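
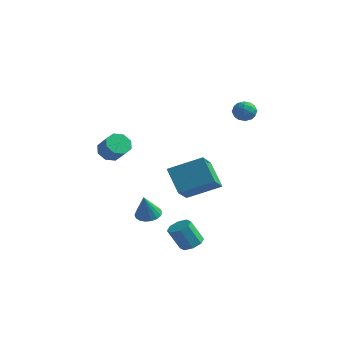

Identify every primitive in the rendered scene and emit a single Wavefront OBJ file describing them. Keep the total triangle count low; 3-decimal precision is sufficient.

v 2.413 -3.281 -4.264
v 2.833 -3.816 -4.258
v 2.306 -4.214 -2.99
v 1.887 -3.679 -2.996
v 3.044 -3.395 -4.038
v 2.518 -3.793 -2.769
v 2.886 -2.906 -3.95
v 2.36 -3.305 -2.682
v 2.451 -2.638 -4.046
v 1.924 -3.036 -2.778
v 1.994 -2.746 -4.27
v 1.467 -3.144 -3.002
v 1.782 -3.167 -4.491
v 1.256 -3.565 -3.222
v 1.94 -3.655 -4.578
v 1.414 -4.054 -3.31
v 2.376 -3.924 -4.482
v 1.849 -4.322 -3.214
v 2.083 2.119 3.492
v 2.556 1.994 3.984
v 2.344 1.146 2.996
v 2.817 1.021 3.488
v 2.141 1.008 3.645
v 1.98 1.609 3.951
v 2.92 1.531 3.029
v 2.759 2.132 3.335
v 3.073 1.631 3.698
v 2.592 1.308 4.079
v 2.308 1.832 2.901
v 1.827 1.509 3.282
v 2.297 2.142 3.782
v 2.603 0.998 3.198
v 2.206 0.99 3.29
v 2.484 0.917 3.58
v 1.958 1.915 3.762
v 2.236 1.842 4.052
v 1.992 1.262 3.852
v 2.664 1.298 2.928
v 2.942 1.225 3.218
v 2.416 2.223 3.4
v 2.694 2.15 3.69
v 2.908 1.878 3.128
v 2.879 1.855 3.903
v 3.032 1.284 3.611
v 3.093 1.583 3.341
v 2.998 1.937 3.521
v 2.596 1.665 4.127
v 2.749 1.093 3.835
v 2.352 1.085 3.927
v 2.257 1.439 4.107
v 2.9 1.452 3.958
v 2.151 2.047 3.145
v 2.304 1.475 2.853
v 2.643 1.701 2.873
v 2.548 2.055 3.053
v 1.868 1.856 3.369
v 2.021 1.285 3.077
v 1.902 1.203 3.459
v 1.807 1.557 3.639
v 2 1.688 3.022
v -2.694 -3.232 1.107
v -2.23 -3.401 0.556
v -1.402 -3.757 1.362
v -1.866 -3.588 1.913
v -2.171 -2.866 0.732
v -1.343 -3.222 1.539
v -2.419 -2.545 1.128
v -1.591 -2.902 1.935
v -2.828 -2.627 1.511
v -2 -2.983 2.318
v -3.158 -3.063 1.658
v -2.33 -3.419 2.464
v -3.217 -3.598 1.481
v -2.389 -3.954 2.288
v -2.969 -3.918 1.085
v -2.141 -4.275 1.892
v -2.56 -3.837 0.702
v -1.732 -4.193 1.509
v 0.068 -2.092 0.028
v 1.576 -1 0.838
v -0.507 -0.478 -1.079
v 1.001 0.615 -0.269
v 1.119 -2.595 -1.251
v 2.627 -1.502 -0.441
v 0.544 -0.98 -2.358
v 2.052 0.112 -1.548
v -2.047 -0.738 -4.307
v -1.666 -0.138 -4.101
v -1.953 -1.302 -2.833
v -1.978 -0.049 -4.047
v -2.304 -0.096 -4.044
v -2.579 -0.27 -4.093
v -2.749 -0.537 -4.185
v -2.779 -0.844 -4.3
v -2.665 -1.13 -4.417
v -2.428 -1.338 -4.512
v -2.116 -1.428 -4.566
v -1.79 -1.381 -4.569
v -1.515 -1.206 -4.52
v -1.345 -0.939 -4.428
v -1.315 -0.632 -4.313
v -1.429 -0.346 -4.196
f 2 1 5
f 2 5 3
f 3 5 6
f 3 6 4
f 5 1 7
f 5 7 6
f 6 7 8
f 6 8 4
f 7 1 9
f 7 9 8
f 8 9 10
f 8 10 4
f 9 1 11
f 9 11 10
f 10 11 12
f 10 12 4
f 11 1 13
f 11 13 12
f 12 13 14
f 12 14 4
f 13 1 15
f 13 15 14
f 14 15 16
f 14 16 4
f 15 1 17
f 15 17 16
f 16 17 18
f 16 18 4
f 17 1 2
f 17 2 18
f 18 2 3
f 18 3 4
f 19 56 35
f 56 30 59
f 35 59 24
f 56 59 35
f 19 35 31
f 35 24 36
f 31 36 20
f 35 36 31
f 19 31 40
f 31 20 41
f 40 41 26
f 31 41 40
f 19 40 52
f 40 26 55
f 52 55 29
f 40 55 52
f 19 52 56
f 52 29 60
f 56 60 30
f 52 60 56
f 20 36 47
f 36 24 50
f 47 50 28
f 36 50 47
f 24 59 37
f 59 30 58
f 37 58 23
f 59 58 37
f 30 60 57
f 60 29 53
f 57 53 21
f 60 53 57
f 29 55 54
f 55 26 42
f 54 42 25
f 55 42 54
f 26 41 46
f 41 20 43
f 46 43 27
f 41 43 46
f 22 48 34
f 48 28 49
f 34 49 23
f 48 49 34
f 22 34 32
f 34 23 33
f 32 33 21
f 34 33 32
f 22 32 39
f 32 21 38
f 39 38 25
f 32 38 39
f 22 39 44
f 39 25 45
f 44 45 27
f 39 45 44
f 22 44 48
f 44 27 51
f 48 51 28
f 44 51 48
f 23 49 37
f 49 28 50
f 37 50 24
f 49 50 37
f 21 33 57
f 33 23 58
f 57 58 30
f 33 58 57
f 25 38 54
f 38 21 53
f 54 53 29
f 38 53 54
f 27 45 46
f 45 25 42
f 46 42 26
f 45 42 46
f 28 51 47
f 51 27 43
f 47 43 20
f 51 43 47
f 62 61 65
f 62 65 63
f 63 65 66
f 63 66 64
f 65 61 67
f 65 67 66
f 66 67 68
f 66 68 64
f 67 61 69
f 67 69 68
f 68 69 70
f 68 70 64
f 69 61 71
f 69 71 70
f 70 71 72
f 70 72 64
f 71 61 73
f 71 73 72
f 72 73 74
f 72 74 64
f 73 61 75
f 73 75 74
f 74 75 76
f 74 76 64
f 75 61 77
f 75 77 76
f 76 77 78
f 76 78 64
f 77 61 62
f 77 62 78
f 78 62 63
f 78 63 64
f 80 82 79
f 83 80 79
f 79 82 81
f 81 83 79
f 80 86 82
f 84 80 83
f 84 86 80
f 82 86 81
f 85 83 81
f 81 86 85
f 85 84 83
f 86 84 85
f 88 87 90
f 88 90 89
f 90 87 91
f 90 91 89
f 91 87 92
f 91 92 89
f 92 87 93
f 92 93 89
f 93 87 94
f 93 94 89
f 94 87 95
f 94 95 89
f 95 87 96
f 95 96 89
f 96 87 97
f 96 97 89
f 97 87 98
f 97 98 89
f 98 87 99
f 98 99 89
f 99 87 100
f 99 100 89
f 100 87 101
f 100 101 89
f 101 87 102
f 101 102 89
f 102 87 88
f 102 88 89



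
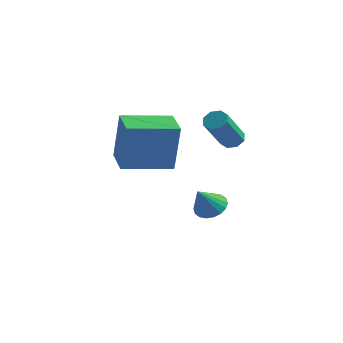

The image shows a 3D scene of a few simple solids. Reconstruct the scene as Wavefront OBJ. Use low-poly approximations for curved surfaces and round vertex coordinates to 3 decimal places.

v 1.316 -3.869 1.954
v 1.581 -3.834 4.077
v 2.761 -2.429 1.75
v 3.027 -2.395 3.873
v 2.293 -4.865 1.847
v 2.559 -4.831 3.97
v 3.739 -3.426 1.643
v 4.004 -3.391 3.766
v 3.215 0.115 -1.94
v 3.869 0.337 -1.703
v 3.085 -0.675 -0.84
v 3.666 0.554 -1.571
v 3.375 0.684 -1.512
v 3.051 0.702 -1.538
v 2.76 0.603 -1.644
v 2.56 0.407 -1.808
v 2.489 0.153 -1.998
v 2.562 -0.108 -2.177
v 2.764 -0.325 -2.309
v 3.056 -0.455 -2.368
v 3.379 -0.472 -2.342
v 3.67 -0.373 -2.236
v 3.871 -0.178 -2.072
v 3.942 0.076 -1.881
v 3.695 0.946 1.591
v 4.074 1.233 1.846
v 4.044 -0.038 3.324
v 3.665 -0.326 3.069
v 3.692 1.355 1.943
v 3.661 0.084 3.421
v 3.311 1.237 1.833
v 3.28 -0.034 3.312
v 3.155 0.948 1.582
v 3.125 -0.323 3.06
v 3.316 0.658 1.336
v 3.286 -0.613 2.814
v 3.699 0.536 1.239
v 3.668 -0.735 2.717
v 4.08 0.654 1.348
v 4.049 -0.617 2.827
v 4.235 0.943 1.6
v 4.205 -0.328 3.078
f 2 4 1
f 5 2 1
f 1 4 3
f 3 5 1
f 2 8 4
f 6 2 5
f 6 8 2
f 4 8 3
f 7 5 3
f 3 8 7
f 7 6 5
f 8 6 7
f 10 9 12
f 10 12 11
f 12 9 13
f 12 13 11
f 13 9 14
f 13 14 11
f 14 9 15
f 14 15 11
f 15 9 16
f 15 16 11
f 16 9 17
f 16 17 11
f 17 9 18
f 17 18 11
f 18 9 19
f 18 19 11
f 19 9 20
f 19 20 11
f 20 9 21
f 20 21 11
f 21 9 22
f 21 22 11
f 22 9 23
f 22 23 11
f 23 9 24
f 23 24 11
f 24 9 10
f 24 10 11
f 26 25 29
f 26 29 27
f 27 29 30
f 27 30 28
f 29 25 31
f 29 31 30
f 30 31 32
f 30 32 28
f 31 25 33
f 31 33 32
f 32 33 34
f 32 34 28
f 33 25 35
f 33 35 34
f 34 35 36
f 34 36 28
f 35 25 37
f 35 37 36
f 36 37 38
f 36 38 28
f 37 25 39
f 37 39 38
f 38 39 40
f 38 40 28
f 39 25 41
f 39 41 40
f 40 41 42
f 40 42 28
f 41 25 26
f 41 26 42
f 42 26 27
f 42 27 28



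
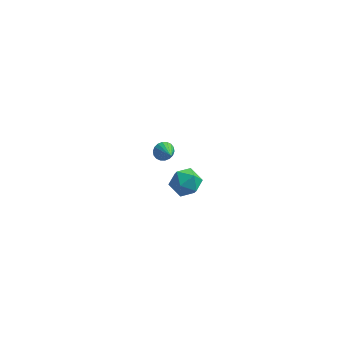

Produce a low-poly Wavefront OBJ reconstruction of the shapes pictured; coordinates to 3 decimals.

v 0.192 4.202 -4.02
v 0.661 4.535 -3.938
v 0.728 3.298 -3.4
v 0.515 4.59 -3.733
v 0.305 4.568 -3.584
v 0.073 4.473 -3.521
v -0.135 4.325 -3.557
v -0.279 4.153 -3.685
v -0.329 3.99 -3.879
v -0.276 3.87 -4.101
v -0.13 3.815 -4.307
v 0.08 3.837 -4.456
v 0.312 3.931 -4.519
v 0.52 4.079 -4.482
v 0.664 4.252 -4.354
v 0.714 4.414 -4.16
v 1.986 -2.836 2.035
v 2.546 -2.247 1.779
v 2.274 -3.593 0.921
v 2.834 -3.004 0.665
v 2.998 -3.477 1.354
v 2.82 -3.009 2.043
v 2 -2.831 0.657
v 1.822 -2.363 1.346
v 2.554 -2.244 0.928
v 3.171 -2.643 1.358
v 1.649 -3.197 1.342
v 2.266 -3.596 1.772
f 2 1 4
f 2 4 3
f 4 1 5
f 4 5 3
f 5 1 6
f 5 6 3
f 6 1 7
f 6 7 3
f 7 1 8
f 7 8 3
f 8 1 9
f 8 9 3
f 9 1 10
f 9 10 3
f 10 1 11
f 10 11 3
f 11 1 12
f 11 12 3
f 12 1 13
f 12 13 3
f 13 1 14
f 13 14 3
f 14 1 15
f 14 15 3
f 15 1 16
f 15 16 3
f 16 1 2
f 16 2 3
f 17 28 22
f 17 22 18
f 17 18 24
f 17 24 27
f 17 27 28
f 18 22 26
f 22 28 21
f 28 27 19
f 27 24 23
f 24 18 25
f 20 26 21
f 20 21 19
f 20 19 23
f 20 23 25
f 20 25 26
f 21 26 22
f 19 21 28
f 23 19 27
f 25 23 24
f 26 25 18



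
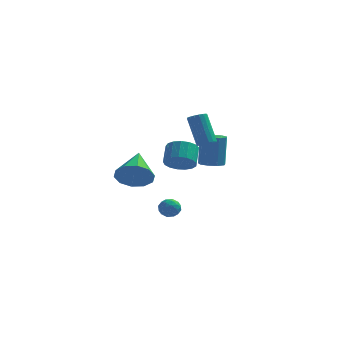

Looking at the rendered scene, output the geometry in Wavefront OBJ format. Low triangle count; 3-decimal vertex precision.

v 2.661 -3.756 2.439
v 3.142 -3.564 2.55
v 2.501 -2.912 4.193
v 2.019 -3.104 4.081
v 3.027 -3.373 2.429
v 2.385 -2.721 4.072
v 2.827 -3.269 2.311
v 2.186 -2.618 3.954
v 2.59 -3.278 2.221
v 1.949 -2.626 3.864
v 2.369 -3.395 2.182
v 1.728 -2.744 3.825
v 2.215 -3.596 2.201
v 1.574 -2.944 3.844
v 2.162 -3.833 2.275
v 1.521 -3.181 3.917
v 2.224 -4.052 2.386
v 1.583 -3.4 4.029
v 2.386 -4.204 2.509
v 1.745 -3.552 4.152
v 2.611 -4.253 2.616
v 1.97 -3.601 4.259
v 2.847 -4.188 2.683
v 2.206 -3.536 4.325
v 3.04 -4.024 2.693
v 2.399 -3.372 4.336
v 3.147 -3.799 2.645
v 2.506 -3.147 4.288
v -0.819 -4.894 0.314
v -0.44 -4.393 -0.528
v -1.001 -3.086 1.306
v -1.085 -4.426 -0.588
v -1.629 -4.637 -0.303
v -1.863 -4.946 0.217
v -1.698 -5.235 0.774
v -1.197 -5.394 1.155
v -0.552 -5.362 1.215
v -0.009 -5.15 0.93
v 0.226 -4.841 0.41
v 0.061 -4.552 -0.147
v 0.449 0.214 -0.466
v 0.915 -0.282 0.123
v 0.857 0.649 0.954
v 0.391 1.146 0.366
v 1.219 -0.068 -0.095
v 1.161 0.863 0.736
v 1.347 0.21 -0.398
v 1.288 1.142 0.434
v 1.269 0.489 -0.716
v 1.21 1.421 0.115
v 1.003 0.706 -0.977
v 0.944 1.637 -0.146
v 0.61 0.81 -1.121
v 0.552 1.741 -0.29
v 0.181 0.777 -1.115
v 0.122 1.708 -0.283
v -0.187 0.615 -0.96
v -0.246 1.547 -0.128
v -0.409 0.362 -0.692
v -0.468 1.293 0.14
v -0.435 0.075 -0.372
v -0.493 1.006 0.46
v -0.258 -0.181 -0.073
v -0.316 0.751 0.758
v 0.081 -0.345 0.135
v 0.023 0.586 0.967
v 0.504 -0.382 0.206
v 0.446 0.549 1.038
v 2.496 -1.537 0.248
v 3.181 -1.725 0.27
v 3.208 -1.412 2.114
v 2.524 -1.223 2.092
v 3.142 -1.248 0.19
v 3.169 -0.935 2.033
v 2.802 -0.905 0.137
v 2.829 -0.592 1.98
v 2.319 -0.858 0.136
v 2.346 -0.545 1.979
v 1.918 -1.129 0.188
v 1.945 -0.816 2.031
v 1.789 -1.59 0.268
v 1.816 -1.277 2.111
v 1.99 -2.026 0.339
v 2.017 -1.713 2.182
v 2.429 -2.233 0.368
v 2.456 -1.92 2.211
v 2.899 -2.114 0.341
v 2.926 -1.801 2.184
v -0.522 0.256 -4.102
v 0.026 0.607 -3.977
v -0.166 -0.527 -3.463
v 0.382 -0.176 -3.338
v -0.203 0.029 -3.104
v -0.423 0.513 -3.5
v 0.283 -0.433 -3.94
v 0.063 0.051 -4.336
v 0.524 0.181 -3.877
v 0.223 0.466 -3.36
v -0.363 -0.386 -4.08
v -0.664 -0.101 -3.563
v -0.279 0.5 -4.096
v 0.139 -0.42 -3.344
v -0.205 -0.3 -3.207
v 0.117 -0.094 -3.133
v -0.543 0.445 -3.815
v -0.221 0.651 -3.742
v -0.356 0.312 -3.229
v 0.081 -0.571 -3.698
v 0.403 -0.365 -3.625
v -0.257 0.174 -4.307
v 0.065 0.38 -4.233
v 0.216 -0.232 -4.211
v 0.336 0.456 -3.964
v 0.544 -0.004 -3.588
v 0.486 -0.155 -3.942
v 0.357 0.129 -4.174
v 0.159 0.624 -3.66
v 0.368 0.163 -3.284
v 0.024 0.284 -3.147
v -0.105 0.569 -3.379
v 0.451 0.373 -3.601
v -0.508 -0.083 -4.156
v -0.299 -0.544 -3.78
v -0.035 -0.489 -4.061
v -0.164 -0.204 -4.293
v -0.684 0.084 -3.852
v -0.476 -0.376 -3.476
v -0.497 -0.049 -3.266
v -0.626 0.235 -3.498
v -0.591 -0.293 -3.839
f 2 1 5
f 2 5 3
f 3 5 6
f 3 6 4
f 5 1 7
f 5 7 6
f 6 7 8
f 6 8 4
f 7 1 9
f 7 9 8
f 8 9 10
f 8 10 4
f 9 1 11
f 9 11 10
f 10 11 12
f 10 12 4
f 11 1 13
f 11 13 12
f 12 13 14
f 12 14 4
f 13 1 15
f 13 15 14
f 14 15 16
f 14 16 4
f 15 1 17
f 15 17 16
f 16 17 18
f 16 18 4
f 17 1 19
f 17 19 18
f 18 19 20
f 18 20 4
f 19 1 21
f 19 21 20
f 20 21 22
f 20 22 4
f 21 1 23
f 21 23 22
f 22 23 24
f 22 24 4
f 23 1 25
f 23 25 24
f 24 25 26
f 24 26 4
f 25 1 27
f 25 27 26
f 26 27 28
f 26 28 4
f 27 1 2
f 27 2 28
f 28 2 3
f 28 3 4
f 30 29 32
f 30 32 31
f 32 29 33
f 32 33 31
f 33 29 34
f 33 34 31
f 34 29 35
f 34 35 31
f 35 29 36
f 35 36 31
f 36 29 37
f 36 37 31
f 37 29 38
f 37 38 31
f 38 29 39
f 38 39 31
f 39 29 40
f 39 40 31
f 40 29 30
f 40 30 31
f 42 41 45
f 42 45 43
f 43 45 46
f 43 46 44
f 45 41 47
f 45 47 46
f 46 47 48
f 46 48 44
f 47 41 49
f 47 49 48
f 48 49 50
f 48 50 44
f 49 41 51
f 49 51 50
f 50 51 52
f 50 52 44
f 51 41 53
f 51 53 52
f 52 53 54
f 52 54 44
f 53 41 55
f 53 55 54
f 54 55 56
f 54 56 44
f 55 41 57
f 55 57 56
f 56 57 58
f 56 58 44
f 57 41 59
f 57 59 58
f 58 59 60
f 58 60 44
f 59 41 61
f 59 61 60
f 60 61 62
f 60 62 44
f 61 41 63
f 61 63 62
f 62 63 64
f 62 64 44
f 63 41 65
f 63 65 64
f 64 65 66
f 64 66 44
f 65 41 67
f 65 67 66
f 66 67 68
f 66 68 44
f 67 41 42
f 67 42 68
f 68 42 43
f 68 43 44
f 70 69 73
f 70 73 71
f 71 73 74
f 71 74 72
f 73 69 75
f 73 75 74
f 74 75 76
f 74 76 72
f 75 69 77
f 75 77 76
f 76 77 78
f 76 78 72
f 77 69 79
f 77 79 78
f 78 79 80
f 78 80 72
f 79 69 81
f 79 81 80
f 80 81 82
f 80 82 72
f 81 69 83
f 81 83 82
f 82 83 84
f 82 84 72
f 83 69 85
f 83 85 84
f 84 85 86
f 84 86 72
f 85 69 87
f 85 87 86
f 86 87 88
f 86 88 72
f 87 69 70
f 87 70 88
f 88 70 71
f 88 71 72
f 89 126 105
f 126 100 129
f 105 129 94
f 126 129 105
f 89 105 101
f 105 94 106
f 101 106 90
f 105 106 101
f 89 101 110
f 101 90 111
f 110 111 96
f 101 111 110
f 89 110 122
f 110 96 125
f 122 125 99
f 110 125 122
f 89 122 126
f 122 99 130
f 126 130 100
f 122 130 126
f 90 106 117
f 106 94 120
f 117 120 98
f 106 120 117
f 94 129 107
f 129 100 128
f 107 128 93
f 129 128 107
f 100 130 127
f 130 99 123
f 127 123 91
f 130 123 127
f 99 125 124
f 125 96 112
f 124 112 95
f 125 112 124
f 96 111 116
f 111 90 113
f 116 113 97
f 111 113 116
f 92 118 104
f 118 98 119
f 104 119 93
f 118 119 104
f 92 104 102
f 104 93 103
f 102 103 91
f 104 103 102
f 92 102 109
f 102 91 108
f 109 108 95
f 102 108 109
f 92 109 114
f 109 95 115
f 114 115 97
f 109 115 114
f 92 114 118
f 114 97 121
f 118 121 98
f 114 121 118
f 93 119 107
f 119 98 120
f 107 120 94
f 119 120 107
f 91 103 127
f 103 93 128
f 127 128 100
f 103 128 127
f 95 108 124
f 108 91 123
f 124 123 99
f 108 123 124
f 97 115 116
f 115 95 112
f 116 112 96
f 115 112 116
f 98 121 117
f 121 97 113
f 117 113 90
f 121 113 117



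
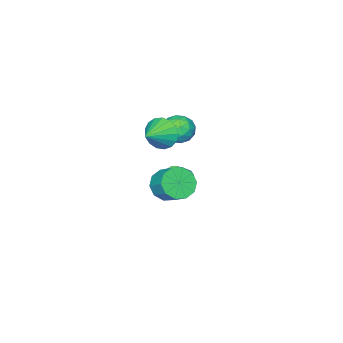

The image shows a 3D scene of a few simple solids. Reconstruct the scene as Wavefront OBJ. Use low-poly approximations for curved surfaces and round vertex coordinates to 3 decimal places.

v -3.244 -1.94 1.836
v -2.513 -2.349 1.254
v -4.147 -3.311 1.666
v -3.416 -3.72 1.084
v -3.252 -3.572 2.08
v -2.694 -2.725 2.185
v -3.966 -2.935 0.735
v -3.408 -2.088 0.84
v -2.959 -2.964 0.574
v -2.518 -3.358 1.405
v -4.142 -2.302 1.515
v -3.701 -2.696 2.346
v -2.8 -2.024 1.56
v -3.86 -3.636 1.36
v -3.764 -3.549 1.945
v -3.335 -3.789 1.603
v -2.906 -2.245 2.107
v -2.476 -2.485 1.765
v -2.91 -3.204 2.25
v -4.184 -3.175 1.155
v -3.754 -3.415 0.813
v -3.325 -1.871 1.317
v -2.896 -2.111 0.975
v -3.75 -2.456 0.67
v -2.632 -2.626 0.818
v -3.162 -3.432 0.718
v -3.486 -2.971 0.513
v -3.158 -2.473 0.575
v -2.373 -2.857 1.307
v -2.903 -3.663 1.207
v -2.807 -3.576 1.792
v -2.479 -3.078 1.854
v -2.635 -3.219 0.907
v -3.757 -1.997 1.713
v -4.287 -2.803 1.613
v -4.181 -2.582 1.066
v -3.853 -2.084 1.128
v -3.498 -2.228 2.202
v -4.028 -3.034 2.102
v -3.502 -3.187 2.345
v -3.174 -2.689 2.407
v -4.025 -2.441 2.013
v -1.337 -2.223 2.334
v -0.956 -2.741 1.479
v 0.137 -2.017 2.866
v -0.97 -2.252 1.329
v -1.069 -1.756 1.41
v -1.229 -1.367 1.702
v -1.413 -1.174 2.139
v -1.58 -1.221 2.621
v -1.692 -1.498 3.037
v -1.722 -1.941 3.292
v -1.663 -2.449 3.328
v -1.53 -2.905 3.136
v -1.353 -3.204 2.76
v -1.172 -3.279 2.287
v -1.029 -3.112 1.825
v -2.07 -1.193 -1.031
v -1.73 -1.196 -1.424
v -0.29 -0.61 -0.183
v -0.63 -0.607 0.211
v -1.846 -0.927 -1.417
v -0.405 -0.341 -0.176
v -2.033 -0.742 -1.287
v -0.592 -0.156 -0.046
v -2.232 -0.701 -1.076
v -0.791 -0.115 0.166
v -2.379 -0.816 -0.85
v -0.939 -0.23 0.391
v -2.429 -1.05 -0.682
v -0.988 -0.464 0.559
v -2.364 -1.33 -0.624
v -0.924 -0.744 0.617
v -2.207 -1.567 -0.696
v -0.766 -0.981 0.545
v -2.006 -1.685 -0.874
v -0.565 -1.098 0.368
v -1.825 -1.646 -1.101
v -0.385 -1.06 0.14
v -1.723 -1.464 -1.306
v -0.282 -0.878 -0.065
v 3.296 2.574 2.824
v 3.799 1.99 3.461
v 4.047 3.021 4.212
v 3.544 3.606 3.576
v 4.198 2.201 3.039
v 4.447 3.232 3.79
v 4.253 2.555 2.535
v 4.501 3.586 3.286
v 3.942 2.916 2.142
v 4.19 3.947 2.893
v 3.384 3.147 2.009
v 3.632 4.178 2.76
v 2.793 3.159 2.188
v 3.041 4.19 2.939
v 2.393 2.948 2.61
v 2.642 3.979 3.361
v 2.339 2.594 3.114
v 2.587 3.625 3.865
v 2.65 2.233 3.507
v 2.898 3.264 4.258
v 3.208 2.002 3.64
v 3.456 3.033 4.391
f 1 38 17
f 38 12 41
f 17 41 6
f 38 41 17
f 1 17 13
f 17 6 18
f 13 18 2
f 17 18 13
f 1 13 22
f 13 2 23
f 22 23 8
f 13 23 22
f 1 22 34
f 22 8 37
f 34 37 11
f 22 37 34
f 1 34 38
f 34 11 42
f 38 42 12
f 34 42 38
f 2 18 29
f 18 6 32
f 29 32 10
f 18 32 29
f 6 41 19
f 41 12 40
f 19 40 5
f 41 40 19
f 12 42 39
f 42 11 35
f 39 35 3
f 42 35 39
f 11 37 36
f 37 8 24
f 36 24 7
f 37 24 36
f 8 23 28
f 23 2 25
f 28 25 9
f 23 25 28
f 4 30 16
f 30 10 31
f 16 31 5
f 30 31 16
f 4 16 14
f 16 5 15
f 14 15 3
f 16 15 14
f 4 14 21
f 14 3 20
f 21 20 7
f 14 20 21
f 4 21 26
f 21 7 27
f 26 27 9
f 21 27 26
f 4 26 30
f 26 9 33
f 30 33 10
f 26 33 30
f 5 31 19
f 31 10 32
f 19 32 6
f 31 32 19
f 3 15 39
f 15 5 40
f 39 40 12
f 15 40 39
f 7 20 36
f 20 3 35
f 36 35 11
f 20 35 36
f 9 27 28
f 27 7 24
f 28 24 8
f 27 24 28
f 10 33 29
f 33 9 25
f 29 25 2
f 33 25 29
f 44 43 46
f 44 46 45
f 46 43 47
f 46 47 45
f 47 43 48
f 47 48 45
f 48 43 49
f 48 49 45
f 49 43 50
f 49 50 45
f 50 43 51
f 50 51 45
f 51 43 52
f 51 52 45
f 52 43 53
f 52 53 45
f 53 43 54
f 53 54 45
f 54 43 55
f 54 55 45
f 55 43 56
f 55 56 45
f 56 43 57
f 56 57 45
f 57 43 44
f 57 44 45
f 59 58 62
f 59 62 60
f 60 62 63
f 60 63 61
f 62 58 64
f 62 64 63
f 63 64 65
f 63 65 61
f 64 58 66
f 64 66 65
f 65 66 67
f 65 67 61
f 66 58 68
f 66 68 67
f 67 68 69
f 67 69 61
f 68 58 70
f 68 70 69
f 69 70 71
f 69 71 61
f 70 58 72
f 70 72 71
f 71 72 73
f 71 73 61
f 72 58 74
f 72 74 73
f 73 74 75
f 73 75 61
f 74 58 76
f 74 76 75
f 75 76 77
f 75 77 61
f 76 58 78
f 76 78 77
f 77 78 79
f 77 79 61
f 78 58 80
f 78 80 79
f 79 80 81
f 79 81 61
f 80 58 59
f 80 59 81
f 81 59 60
f 81 60 61
f 83 82 86
f 83 86 84
f 84 86 87
f 84 87 85
f 86 82 88
f 86 88 87
f 87 88 89
f 87 89 85
f 88 82 90
f 88 90 89
f 89 90 91
f 89 91 85
f 90 82 92
f 90 92 91
f 91 92 93
f 91 93 85
f 92 82 94
f 92 94 93
f 93 94 95
f 93 95 85
f 94 82 96
f 94 96 95
f 95 96 97
f 95 97 85
f 96 82 98
f 96 98 97
f 97 98 99
f 97 99 85
f 98 82 100
f 98 100 99
f 99 100 101
f 99 101 85
f 100 82 102
f 100 102 101
f 101 102 103
f 101 103 85
f 102 82 83
f 102 83 103
f 103 83 84
f 103 84 85



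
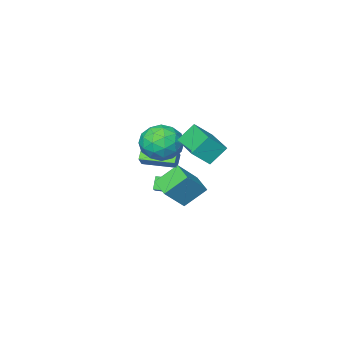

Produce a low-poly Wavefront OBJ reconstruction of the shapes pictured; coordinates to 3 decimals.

v -0.657 -4.426 -3.017
v -0.045 -3.671 -2.402
v -1.566 -3.605 -3.121
v -0.955 -2.849 -2.506
v -0.285 -4.111 -3.774
v 0.326 -3.355 -3.159
v -1.195 -3.289 -3.878
v -0.583 -2.534 -3.263
v 2.361 1.585 1.87
v 3.405 1.429 2.503
v 1.555 0.031 2.817
v 2.599 -0.125 3.45
v 1.891 0.858 3.663
v 2.389 1.819 3.078
v 2.571 -0.359 2.242
v 3.069 0.602 1.657
v 3.534 0.228 2.733
v 3.114 0.98 3.611
v 1.846 0.48 1.709
v 1.426 1.232 2.587
v 2.954 1.644 2.103
v 2.006 -0.184 3.217
v 1.59 0.394 3.342
v 2.204 0.303 3.714
v 2.357 1.873 2.441
v 2.97 1.781 2.813
v 2.081 1.446 3.495
v 1.99 -0.321 2.507
v 2.603 -0.413 2.879
v 2.756 1.157 1.606
v 3.37 1.066 1.978
v 2.879 0.014 1.825
v 3.643 0.846 2.61
v 3.17 -0.068 3.167
v 3.153 -0.205 2.457
v 3.446 0.359 2.113
v 3.396 1.288 3.126
v 2.923 0.375 3.683
v 2.507 0.953 3.808
v 2.8 1.517 3.464
v 3.473 0.582 3.262
v 2.037 1.085 1.637
v 1.564 0.172 2.194
v 2.16 -0.057 1.856
v 2.453 0.507 1.512
v 1.79 1.528 2.153
v 1.317 0.614 2.71
v 1.514 1.101 3.207
v 1.807 1.665 2.863
v 1.487 0.878 2.058
v 0.78 -0.065 0.964
v 1.3 0.459 1.682
v 1.25 0.341 0.327
v 1.77 0.865 1.044
v 2.07 -1.445 1.036
v 2.59 -0.921 1.753
v 2.54 -1.039 0.398
v 3.06 -0.515 1.116
v 0.334 2.156 3.213
v 1.258 1.868 4.11
v 0.922 4.265 3.284
v 1.846 3.976 4.182
v 1.214 1.944 2.238
v 2.138 1.655 3.136
v 1.802 4.052 2.31
v 2.726 3.764 3.207
v 0.997 -0.286 -1.952
v -0.126 0.168 -0.876
v 1.248 0.981 -2.225
v 0.125 1.435 -1.149
v 2.255 -0.255 -0.651
v 1.132 0.199 0.425
v 2.506 1.012 -0.924
v 1.383 1.466 0.152
f 2 4 1
f 5 2 1
f 1 4 3
f 3 5 1
f 2 8 4
f 6 2 5
f 6 8 2
f 4 8 3
f 7 5 3
f 3 8 7
f 7 6 5
f 8 6 7
f 9 46 25
f 46 20 49
f 25 49 14
f 46 49 25
f 9 25 21
f 25 14 26
f 21 26 10
f 25 26 21
f 9 21 30
f 21 10 31
f 30 31 16
f 21 31 30
f 9 30 42
f 30 16 45
f 42 45 19
f 30 45 42
f 9 42 46
f 42 19 50
f 46 50 20
f 42 50 46
f 10 26 37
f 26 14 40
f 37 40 18
f 26 40 37
f 14 49 27
f 49 20 48
f 27 48 13
f 49 48 27
f 20 50 47
f 50 19 43
f 47 43 11
f 50 43 47
f 19 45 44
f 45 16 32
f 44 32 15
f 45 32 44
f 16 31 36
f 31 10 33
f 36 33 17
f 31 33 36
f 12 38 24
f 38 18 39
f 24 39 13
f 38 39 24
f 12 24 22
f 24 13 23
f 22 23 11
f 24 23 22
f 12 22 29
f 22 11 28
f 29 28 15
f 22 28 29
f 12 29 34
f 29 15 35
f 34 35 17
f 29 35 34
f 12 34 38
f 34 17 41
f 38 41 18
f 34 41 38
f 13 39 27
f 39 18 40
f 27 40 14
f 39 40 27
f 11 23 47
f 23 13 48
f 47 48 20
f 23 48 47
f 15 28 44
f 28 11 43
f 44 43 19
f 28 43 44
f 17 35 36
f 35 15 32
f 36 32 16
f 35 32 36
f 18 41 37
f 41 17 33
f 37 33 10
f 41 33 37
f 52 54 51
f 55 52 51
f 51 54 53
f 53 55 51
f 52 58 54
f 56 52 55
f 56 58 52
f 54 58 53
f 57 55 53
f 53 58 57
f 57 56 55
f 58 56 57
f 60 62 59
f 63 60 59
f 59 62 61
f 61 63 59
f 60 66 62
f 64 60 63
f 64 66 60
f 62 66 61
f 65 63 61
f 61 66 65
f 65 64 63
f 66 64 65
f 68 70 67
f 71 68 67
f 67 70 69
f 69 71 67
f 68 74 70
f 72 68 71
f 72 74 68
f 70 74 69
f 73 71 69
f 69 74 73
f 73 72 71
f 74 72 73



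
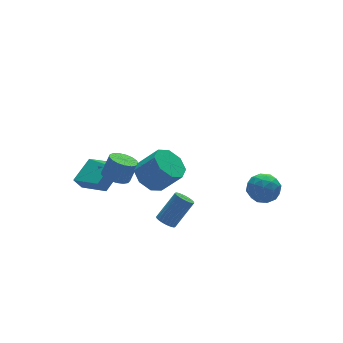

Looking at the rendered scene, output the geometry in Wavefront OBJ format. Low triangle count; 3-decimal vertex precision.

v -4.108 3.789 -0.867
v -3.508 2.058 -0.201
v -2.727 4.544 -0.151
v -2.126 2.813 0.516
v -3.674 3.667 -1.576
v -3.073 1.936 -0.909
v -2.292 4.422 -0.859
v -1.692 2.691 -0.193
v -2.903 1.151 0.77
v -2.155 1.069 0.444
v -1.63 1.087 1.644
v -2.377 1.169 1.97
v -2.208 1.458 0.461
v -1.682 1.475 1.661
v -2.42 1.776 0.549
v -1.894 1.794 1.749
v -2.742 1.951 0.688
v -2.217 1.969 1.888
v -3.102 1.943 0.846
v -2.577 1.961 2.046
v -3.416 1.753 0.986
v -2.89 1.771 2.186
v -3.612 1.426 1.076
v -3.087 1.444 2.276
v -3.646 1.035 1.097
v -3.12 1.053 2.297
v -3.509 0.671 1.043
v -2.984 0.689 2.243
v -3.234 0.417 0.926
v -2.709 0.435 2.126
v -2.883 0.331 0.773
v -2.357 0.349 1.973
v -2.536 0.433 0.62
v -2.011 0.451 1.82
v -2.273 0.7 0.501
v -1.748 0.717 1.701
v -1.577 -0.188 1.179
v -0.757 -0.417 0.514
v 0.076 -1.16 1.795
v -0.743 -0.932 2.461
v -0.67 0.318 0.883
v 0.164 -0.426 2.164
v -1.113 0.756 1.426
v -0.28 0.012 2.707
v -1.828 0.641 1.824
v -0.995 -0.103 3.106
v -2.396 0.04 1.845
v -1.563 -0.703 3.126
v -2.484 -0.694 1.476
v -1.65 -1.438 2.757
v -2.04 -1.132 0.933
v -1.207 -1.876 2.214
v -1.325 -1.017 0.534
v -0.492 -1.761 1.816
v -1.941 -2.536 -0.69
v -1.599 -2.937 -0.955
v -0.417 -2.866 0.466
v -0.759 -2.464 0.73
v -1.511 -2.741 -1.038
v -0.329 -2.67 0.383
v -1.489 -2.514 -1.068
v -0.306 -2.443 0.353
v -1.535 -2.29 -1.041
v -0.352 -2.219 0.38
v -1.643 -2.104 -0.96
v -0.461 -2.032 0.461
v -1.797 -1.983 -0.838
v -0.614 -1.912 0.582
v -1.972 -1.947 -0.694
v -0.79 -1.875 0.727
v -2.143 -2 -0.549
v -0.961 -1.928 0.872
v -2.283 -2.134 -0.426
v -1.101 -2.063 0.995
v -2.371 -2.33 -0.343
v -1.189 -2.259 1.078
v -2.394 -2.557 -0.313
v -1.211 -2.486 1.108
v -2.348 -2.781 -0.34
v -1.165 -2.71 1.081
v -2.239 -2.968 -0.421
v -1.057 -2.896 1
v -2.086 -3.088 -0.542
v -0.903 -3.017 0.878
v -1.91 -3.125 -0.687
v -0.728 -3.053 0.734
v -1.739 -3.072 -0.832
v -0.557 -3 0.589
v 3.025 -2.709 -0.008
v 3.667 -1.987 0.283
v 4.253 -3.513 -0.723
v 4.895 -2.791 -0.432
v 4.479 -3.403 0.254
v 3.72 -2.906 0.696
v 4.2 -2.594 -1.136
v 3.441 -2.097 -0.694
v 4.393 -1.915 -0.414
v 4.566 -2.416 0.446
v 3.354 -3.084 -0.886
v 3.527 -3.585 -0.026
v 3.238 -2.277 0.2
v 4.682 -3.223 -0.64
v 4.438 -3.583 -0.237
v 4.815 -3.158 -0.066
v 3.269 -2.818 0.443
v 3.647 -2.393 0.614
v 4.124 -3.226 0.597
v 4.273 -3.107 -1.054
v 4.651 -2.682 -0.883
v 3.105 -2.342 -0.374
v 3.482 -1.917 -0.203
v 3.796 -2.274 -1.037
v 4.042 -1.811 -0.038
v 4.764 -2.283 -0.458
v 4.356 -2.167 -0.872
v 3.909 -1.875 -0.613
v 4.144 -2.105 0.467
v 4.866 -2.578 0.047
v 4.621 -2.938 0.45
v 4.175 -2.646 0.71
v 4.571 -2.063 0.057
v 3.054 -2.922 -0.487
v 3.776 -3.395 -0.907
v 3.745 -2.854 -1.15
v 3.299 -2.562 -0.89
v 3.156 -3.217 0.018
v 3.878 -3.689 -0.402
v 4.011 -3.625 0.173
v 3.564 -3.333 0.432
v 3.349 -3.437 -0.497
f 2 4 1
f 5 2 1
f 1 4 3
f 3 5 1
f 2 8 4
f 6 2 5
f 6 8 2
f 4 8 3
f 7 5 3
f 3 8 7
f 7 6 5
f 8 6 7
f 10 9 13
f 10 13 11
f 11 13 14
f 11 14 12
f 13 9 15
f 13 15 14
f 14 15 16
f 14 16 12
f 15 9 17
f 15 17 16
f 16 17 18
f 16 18 12
f 17 9 19
f 17 19 18
f 18 19 20
f 18 20 12
f 19 9 21
f 19 21 20
f 20 21 22
f 20 22 12
f 21 9 23
f 21 23 22
f 22 23 24
f 22 24 12
f 23 9 25
f 23 25 24
f 24 25 26
f 24 26 12
f 25 9 27
f 25 27 26
f 26 27 28
f 26 28 12
f 27 9 29
f 27 29 28
f 28 29 30
f 28 30 12
f 29 9 31
f 29 31 30
f 30 31 32
f 30 32 12
f 31 9 33
f 31 33 32
f 32 33 34
f 32 34 12
f 33 9 35
f 33 35 34
f 34 35 36
f 34 36 12
f 35 9 10
f 35 10 36
f 36 10 11
f 36 11 12
f 38 37 41
f 38 41 39
f 39 41 42
f 39 42 40
f 41 37 43
f 41 43 42
f 42 43 44
f 42 44 40
f 43 37 45
f 43 45 44
f 44 45 46
f 44 46 40
f 45 37 47
f 45 47 46
f 46 47 48
f 46 48 40
f 47 37 49
f 47 49 48
f 48 49 50
f 48 50 40
f 49 37 51
f 49 51 50
f 50 51 52
f 50 52 40
f 51 37 53
f 51 53 52
f 52 53 54
f 52 54 40
f 53 37 38
f 53 38 54
f 54 38 39
f 54 39 40
f 56 55 59
f 56 59 57
f 57 59 60
f 57 60 58
f 59 55 61
f 59 61 60
f 60 61 62
f 60 62 58
f 61 55 63
f 61 63 62
f 62 63 64
f 62 64 58
f 63 55 65
f 63 65 64
f 64 65 66
f 64 66 58
f 65 55 67
f 65 67 66
f 66 67 68
f 66 68 58
f 67 55 69
f 67 69 68
f 68 69 70
f 68 70 58
f 69 55 71
f 69 71 70
f 70 71 72
f 70 72 58
f 71 55 73
f 71 73 72
f 72 73 74
f 72 74 58
f 73 55 75
f 73 75 74
f 74 75 76
f 74 76 58
f 75 55 77
f 75 77 76
f 76 77 78
f 76 78 58
f 77 55 79
f 77 79 78
f 78 79 80
f 78 80 58
f 79 55 81
f 79 81 80
f 80 81 82
f 80 82 58
f 81 55 83
f 81 83 82
f 82 83 84
f 82 84 58
f 83 55 85
f 83 85 84
f 84 85 86
f 84 86 58
f 85 55 87
f 85 87 86
f 86 87 88
f 86 88 58
f 87 55 56
f 87 56 88
f 88 56 57
f 88 57 58
f 89 126 105
f 126 100 129
f 105 129 94
f 126 129 105
f 89 105 101
f 105 94 106
f 101 106 90
f 105 106 101
f 89 101 110
f 101 90 111
f 110 111 96
f 101 111 110
f 89 110 122
f 110 96 125
f 122 125 99
f 110 125 122
f 89 122 126
f 122 99 130
f 126 130 100
f 122 130 126
f 90 106 117
f 106 94 120
f 117 120 98
f 106 120 117
f 94 129 107
f 129 100 128
f 107 128 93
f 129 128 107
f 100 130 127
f 130 99 123
f 127 123 91
f 130 123 127
f 99 125 124
f 125 96 112
f 124 112 95
f 125 112 124
f 96 111 116
f 111 90 113
f 116 113 97
f 111 113 116
f 92 118 104
f 118 98 119
f 104 119 93
f 118 119 104
f 92 104 102
f 104 93 103
f 102 103 91
f 104 103 102
f 92 102 109
f 102 91 108
f 109 108 95
f 102 108 109
f 92 109 114
f 109 95 115
f 114 115 97
f 109 115 114
f 92 114 118
f 114 97 121
f 118 121 98
f 114 121 118
f 93 119 107
f 119 98 120
f 107 120 94
f 119 120 107
f 91 103 127
f 103 93 128
f 127 128 100
f 103 128 127
f 95 108 124
f 108 91 123
f 124 123 99
f 108 123 124
f 97 115 116
f 115 95 112
f 116 112 96
f 115 112 116
f 98 121 117
f 121 97 113
f 117 113 90
f 121 113 117



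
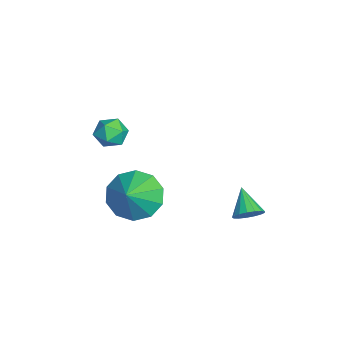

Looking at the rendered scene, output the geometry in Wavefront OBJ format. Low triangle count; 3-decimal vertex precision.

v -2.769 -3.404 -1.688
v -2.244 -2.888 -1.694
v -1.936 -4.252 -1.606
v -1.411 -3.736 -1.612
v -1.859 -3.8 -1.031
v -2.373 -3.276 -1.081
v -1.807 -3.864 -2.219
v -2.321 -3.34 -2.269
v -1.649 -3.173 -2.021
v -1.681 -3.133 -1.287
v -2.499 -4.007 -2.013
v -2.531 -3.967 -1.279
v 2.98 1.106 -2.397
v 3.35 1.005 -1.936
v 2.02 0.934 -1.663
v 3.306 1.288 -1.927
v 3.187 1.53 -2.026
v 3.02 1.675 -2.21
v 2.845 1.69 -2.436
v 2.7 1.571 -2.654
v 2.619 1.345 -2.812
v 2.621 1.065 -2.876
v 2.705 0.794 -2.829
v 2.852 0.595 -2.684
v 3.029 0.513 -2.473
v 3.194 0.567 -2.244
v 3.31 0.744 -2.05
v 2.111 -2.885 -1.817
v 2.818 -2.338 -2.423
v 3.269 -3.235 -0.783
v 2.553 -1.913 -1.982
v 2.118 -1.86 -1.477
v 1.682 -2.198 -1.103
v 1.409 -2.799 -1.001
v 1.405 -3.432 -1.21
v 1.67 -3.857 -1.651
v 2.105 -3.911 -2.156
v 2.541 -3.572 -2.53
v 2.814 -2.972 -2.632
f 1 12 6
f 1 6 2
f 1 2 8
f 1 8 11
f 1 11 12
f 2 6 10
f 6 12 5
f 12 11 3
f 11 8 7
f 8 2 9
f 4 10 5
f 4 5 3
f 4 3 7
f 4 7 9
f 4 9 10
f 5 10 6
f 3 5 12
f 7 3 11
f 9 7 8
f 10 9 2
f 14 13 16
f 14 16 15
f 16 13 17
f 16 17 15
f 17 13 18
f 17 18 15
f 18 13 19
f 18 19 15
f 19 13 20
f 19 20 15
f 20 13 21
f 20 21 15
f 21 13 22
f 21 22 15
f 22 13 23
f 22 23 15
f 23 13 24
f 23 24 15
f 24 13 25
f 24 25 15
f 25 13 26
f 25 26 15
f 26 13 27
f 26 27 15
f 27 13 14
f 27 14 15
f 29 28 31
f 29 31 30
f 31 28 32
f 31 32 30
f 32 28 33
f 32 33 30
f 33 28 34
f 33 34 30
f 34 28 35
f 34 35 30
f 35 28 36
f 35 36 30
f 36 28 37
f 36 37 30
f 37 28 38
f 37 38 30
f 38 28 39
f 38 39 30
f 39 28 29
f 39 29 30



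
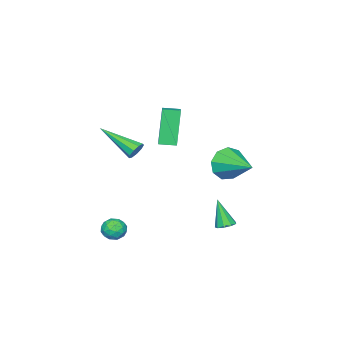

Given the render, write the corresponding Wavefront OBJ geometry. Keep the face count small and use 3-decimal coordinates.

v 0.206 -2.327 1.32
v -0.455 -2.597 3.22
v -0.286 -1.651 1.245
v -0.947 -1.92 3.145
v 0.807 -1.86 1.595
v 0.146 -2.129 3.495
v 0.315 -1.183 1.52
v -0.346 -1.453 3.42
v 1.649 -2.455 1.316
v 2.018 -2.585 0.973
v 1.871 -4.385 2.284
v 2.165 -2.426 1.256
v 2.071 -2.281 1.567
v 1.779 -2.218 1.76
v 1.427 -2.265 1.746
v 1.179 -2.401 1.531
v 1.151 -2.563 1.215
v 1.356 -2.674 0.947
v 1.699 -2.683 0.851
v -3.296 -0.901 -1.108
v -2.933 -1.272 -0.277
v -2.724 0.901 -0.552
v -2.462 -1.275 -0.754
v -2.382 -1.102 -1.397
v -2.729 -0.835 -1.904
v -3.342 -0.599 -2.039
v -3.933 -0.504 -1.738
v -4.226 -0.594 -1.142
v -4.085 -0.828 -0.53
v -3.574 -1.096 -0.188
v -1.417 0.353 -4.001
v -0.908 0.249 -3.999
v -1.543 -0.233 -2.539
v -0.966 0.577 -3.873
v -1.235 0.799 -3.806
v -1.59 0.813 -3.831
v -1.864 0.612 -3.935
v -1.929 0.289 -4.07
v -1.755 -0.004 -4.173
v -1.423 -0.129 -4.195
v -1.088 -0.03 -4.126
v 2.837 -2.532 -2.814
v 3.417 -2.632 -3.093
v 2.363 -3.008 -3.627
v 2.943 -3.108 -3.906
v 2.783 -3.431 -3.363
v 3.076 -3.137 -2.86
v 2.704 -2.503 -3.86
v 2.997 -2.209 -3.357
v 3.335 -2.615 -3.739
v 3.384 -3.188 -3.433
v 2.396 -2.452 -3.287
v 2.445 -3.025 -2.981
v 3.169 -2.54 -2.882
v 2.611 -3.1 -3.838
v 2.517 -3.289 -3.519
v 2.858 -3.348 -3.683
v 2.968 -2.837 -2.745
v 3.309 -2.896 -2.909
v 2.936 -3.365 -3.068
v 2.471 -2.744 -3.811
v 2.812 -2.803 -3.975
v 2.922 -2.292 -3.037
v 3.263 -2.351 -3.201
v 2.844 -2.275 -3.652
v 3.462 -2.589 -3.426
v 3.183 -2.868 -3.904
v 3.042 -2.513 -3.877
v 3.215 -2.34 -3.581
v 3.49 -2.926 -3.246
v 3.212 -3.205 -3.724
v 3.117 -3.395 -3.405
v 3.29 -3.222 -3.109
v 3.442 -2.915 -3.626
v 2.568 -2.435 -2.996
v 2.29 -2.714 -3.474
v 2.49 -2.418 -3.611
v 2.663 -2.245 -3.315
v 2.597 -2.772 -2.816
v 2.318 -3.051 -3.294
v 2.565 -3.3 -3.139
v 2.738 -3.127 -2.843
v 2.338 -2.725 -3.094
f 2 4 1
f 5 2 1
f 1 4 3
f 3 5 1
f 2 8 4
f 6 2 5
f 6 8 2
f 4 8 3
f 7 5 3
f 3 8 7
f 7 6 5
f 8 6 7
f 10 9 12
f 10 12 11
f 12 9 13
f 12 13 11
f 13 9 14
f 13 14 11
f 14 9 15
f 14 15 11
f 15 9 16
f 15 16 11
f 16 9 17
f 16 17 11
f 17 9 18
f 17 18 11
f 18 9 19
f 18 19 11
f 19 9 10
f 19 10 11
f 21 20 23
f 21 23 22
f 23 20 24
f 23 24 22
f 24 20 25
f 24 25 22
f 25 20 26
f 25 26 22
f 26 20 27
f 26 27 22
f 27 20 28
f 27 28 22
f 28 20 29
f 28 29 22
f 29 20 30
f 29 30 22
f 30 20 21
f 30 21 22
f 32 31 34
f 32 34 33
f 34 31 35
f 34 35 33
f 35 31 36
f 35 36 33
f 36 31 37
f 36 37 33
f 37 31 38
f 37 38 33
f 38 31 39
f 38 39 33
f 39 31 40
f 39 40 33
f 40 31 41
f 40 41 33
f 41 31 32
f 41 32 33
f 42 79 58
f 79 53 82
f 58 82 47
f 79 82 58
f 42 58 54
f 58 47 59
f 54 59 43
f 58 59 54
f 42 54 63
f 54 43 64
f 63 64 49
f 54 64 63
f 42 63 75
f 63 49 78
f 75 78 52
f 63 78 75
f 42 75 79
f 75 52 83
f 79 83 53
f 75 83 79
f 43 59 70
f 59 47 73
f 70 73 51
f 59 73 70
f 47 82 60
f 82 53 81
f 60 81 46
f 82 81 60
f 53 83 80
f 83 52 76
f 80 76 44
f 83 76 80
f 52 78 77
f 78 49 65
f 77 65 48
f 78 65 77
f 49 64 69
f 64 43 66
f 69 66 50
f 64 66 69
f 45 71 57
f 71 51 72
f 57 72 46
f 71 72 57
f 45 57 55
f 57 46 56
f 55 56 44
f 57 56 55
f 45 55 62
f 55 44 61
f 62 61 48
f 55 61 62
f 45 62 67
f 62 48 68
f 67 68 50
f 62 68 67
f 45 67 71
f 67 50 74
f 71 74 51
f 67 74 71
f 46 72 60
f 72 51 73
f 60 73 47
f 72 73 60
f 44 56 80
f 56 46 81
f 80 81 53
f 56 81 80
f 48 61 77
f 61 44 76
f 77 76 52
f 61 76 77
f 50 68 69
f 68 48 65
f 69 65 49
f 68 65 69
f 51 74 70
f 74 50 66
f 70 66 43
f 74 66 70



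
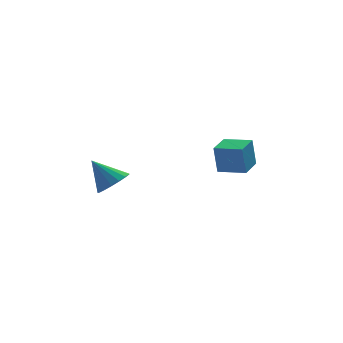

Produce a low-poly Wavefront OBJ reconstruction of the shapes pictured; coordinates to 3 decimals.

v 3.808 -1.834 3.174
v 3.61 -1.73 4.89
v 2.489 -0.9 2.964
v 2.29 -0.796 4.68
v 4.69 -0.584 3.2
v 4.491 -0.48 4.916
v 3.37 0.35 2.99
v 3.172 0.454 4.706
v -3.13 -1.015 2.774
v -2.597 -1.597 3.466
v -4.15 -0.245 4.206
v -2.327 -1.174 3.431
v -2.241 -0.715 3.245
v -2.359 -0.325 2.952
v -2.653 -0.093 2.617
v -3.057 -0.072 2.318
v -3.477 -0.267 2.124
v -3.818 -0.633 2.079
v -4.001 -1.087 2.192
v -3.985 -1.525 2.439
v -3.773 -1.845 2.762
v -3.413 -1.976 3.088
v -2.989 -1.886 3.342
f 2 4 1
f 5 2 1
f 1 4 3
f 3 5 1
f 2 8 4
f 6 2 5
f 6 8 2
f 4 8 3
f 7 5 3
f 3 8 7
f 7 6 5
f 8 6 7
f 10 9 12
f 10 12 11
f 12 9 13
f 12 13 11
f 13 9 14
f 13 14 11
f 14 9 15
f 14 15 11
f 15 9 16
f 15 16 11
f 16 9 17
f 16 17 11
f 17 9 18
f 17 18 11
f 18 9 19
f 18 19 11
f 19 9 20
f 19 20 11
f 20 9 21
f 20 21 11
f 21 9 22
f 21 22 11
f 22 9 23
f 22 23 11
f 23 9 10
f 23 10 11



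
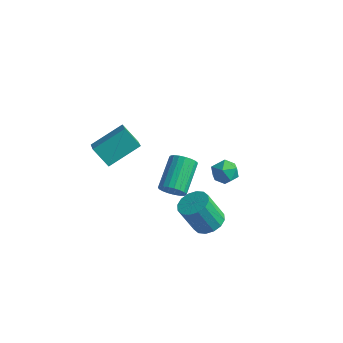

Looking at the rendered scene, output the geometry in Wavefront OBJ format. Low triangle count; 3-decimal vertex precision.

v 3.681 -2 -3.014
v 4.183 -1.319 -2.603
v 3.54 -1.899 -0.856
v 3.039 -2.58 -1.266
v 3.749 -1.118 -2.696
v 3.107 -1.698 -0.948
v 3.298 -1.153 -2.873
v 2.655 -1.733 -1.126
v 2.949 -1.415 -3.089
v 2.306 -1.996 -1.342
v 2.796 -1.834 -3.284
v 2.154 -2.414 -1.537
v 2.881 -2.297 -3.407
v 2.238 -2.877 -1.66
v 3.18 -2.681 -3.424
v 2.537 -3.261 -1.677
v 3.613 -2.882 -3.332
v 2.971 -3.462 -1.584
v 4.065 -2.847 -3.154
v 3.422 -3.427 -1.407
v 4.414 -2.584 -2.938
v 3.771 -3.165 -1.191
v 4.566 -2.166 -2.743
v 3.924 -2.746 -0.996
v 4.482 -1.703 -2.62
v 3.839 -2.283 -0.873
v 1.366 -2.14 -1.531
v 2.134 -1.915 -1.523
v 1.601 -0.135 -0.441
v 0.834 -0.36 -0.449
v 2.024 -1.776 -1.805
v 1.492 0.003 -0.722
v 1.801 -1.7 -2.04
v 1.268 0.079 -0.957
v 1.502 -1.701 -2.186
v 0.969 0.079 -1.103
v 1.18 -1.777 -2.22
v 0.647 0.003 -1.137
v 0.89 -1.916 -2.134
v 0.357 -0.136 -1.051
v 0.683 -2.093 -1.944
v 0.15 -0.314 -0.861
v 0.593 -2.279 -1.683
v 0.061 -0.499 -0.6
v 0.638 -2.441 -1.396
v 0.105 -0.661 -0.313
v 0.808 -2.55 -1.132
v 0.275 -0.771 -0.049
v 1.075 -2.589 -0.937
v 0.542 -0.809 0.146
v 1.392 -2.55 -0.845
v 0.86 -0.77 0.238
v 1.705 -2.44 -0.872
v 1.172 -0.66 0.211
v 1.959 -2.278 -1.012
v 1.427 -0.499 0.07
v 2.111 -2.092 -1.243
v 1.578 -0.313 -0.16
v 1.437 3.719 -3.51
v 2 3.102 -3.166
v 0.68 2.658 -4.174
v 1.243 2.041 -3.83
v 0.677 2.489 -3.286
v 1.145 3.145 -2.876
v 1.535 2.615 -4.464
v 2.003 3.271 -4.054
v 2.061 2.419 -3.755
v 1.531 2.342 -3.027
v 1.149 3.418 -4.313
v 0.619 3.341 -3.585
v -3.721 -2.51 -0.365
v -2.817 -0.798 0.66
v -4.629 -1.553 -1.16
v -3.726 0.158 -0.135
v -2.714 -2.418 -1.405
v -1.811 -0.707 -0.38
v -3.623 -1.462 -2.2
v -2.719 0.25 -1.175
f 2 1 5
f 2 5 3
f 3 5 6
f 3 6 4
f 5 1 7
f 5 7 6
f 6 7 8
f 6 8 4
f 7 1 9
f 7 9 8
f 8 9 10
f 8 10 4
f 9 1 11
f 9 11 10
f 10 11 12
f 10 12 4
f 11 1 13
f 11 13 12
f 12 13 14
f 12 14 4
f 13 1 15
f 13 15 14
f 14 15 16
f 14 16 4
f 15 1 17
f 15 17 16
f 16 17 18
f 16 18 4
f 17 1 19
f 17 19 18
f 18 19 20
f 18 20 4
f 19 1 21
f 19 21 20
f 20 21 22
f 20 22 4
f 21 1 23
f 21 23 22
f 22 23 24
f 22 24 4
f 23 1 25
f 23 25 24
f 24 25 26
f 24 26 4
f 25 1 2
f 25 2 26
f 26 2 3
f 26 3 4
f 28 27 31
f 28 31 29
f 29 31 32
f 29 32 30
f 31 27 33
f 31 33 32
f 32 33 34
f 32 34 30
f 33 27 35
f 33 35 34
f 34 35 36
f 34 36 30
f 35 27 37
f 35 37 36
f 36 37 38
f 36 38 30
f 37 27 39
f 37 39 38
f 38 39 40
f 38 40 30
f 39 27 41
f 39 41 40
f 40 41 42
f 40 42 30
f 41 27 43
f 41 43 42
f 42 43 44
f 42 44 30
f 43 27 45
f 43 45 44
f 44 45 46
f 44 46 30
f 45 27 47
f 45 47 46
f 46 47 48
f 46 48 30
f 47 27 49
f 47 49 48
f 48 49 50
f 48 50 30
f 49 27 51
f 49 51 50
f 50 51 52
f 50 52 30
f 51 27 53
f 51 53 52
f 52 53 54
f 52 54 30
f 53 27 55
f 53 55 54
f 54 55 56
f 54 56 30
f 55 27 57
f 55 57 56
f 56 57 58
f 56 58 30
f 57 27 28
f 57 28 58
f 58 28 29
f 58 29 30
f 59 70 64
f 59 64 60
f 59 60 66
f 59 66 69
f 59 69 70
f 60 64 68
f 64 70 63
f 70 69 61
f 69 66 65
f 66 60 67
f 62 68 63
f 62 63 61
f 62 61 65
f 62 65 67
f 62 67 68
f 63 68 64
f 61 63 70
f 65 61 69
f 67 65 66
f 68 67 60
f 72 74 71
f 75 72 71
f 71 74 73
f 73 75 71
f 72 78 74
f 76 72 75
f 76 78 72
f 74 78 73
f 77 75 73
f 73 78 77
f 77 76 75
f 78 76 77



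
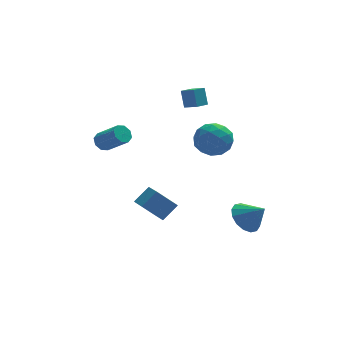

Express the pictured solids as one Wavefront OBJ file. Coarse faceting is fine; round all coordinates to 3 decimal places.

v 1.438 0.939 1.629
v 2.532 0.906 1.326
v 1.008 -0.126 0.194
v 2.102 -0.159 -0.109
v 1.759 -0.687 0.836
v 2.024 -0.029 1.723
v 1.516 0.809 -0.203
v 1.781 1.467 0.684
v 2.58 0.826 0.194
v 2.73 -0.099 0.836
v 0.81 0.879 0.684
v 0.96 -0.046 1.326
v 2.022 1.016 1.603
v 1.518 -0.236 -0.083
v 1.316 -0.547 0.472
v 1.959 -0.566 0.294
v 1.724 0.467 1.836
v 2.367 0.447 1.658
v 1.913 -0.489 1.371
v 1.173 0.333 -0.138
v 1.816 0.313 -0.316
v 1.581 1.346 1.226
v 2.224 1.327 1.048
v 1.627 1.269 0.149
v 2.694 0.95 0.76
v 2.442 0.323 -0.083
v 2.097 0.892 -0.138
v 2.253 1.279 0.383
v 2.782 0.406 1.137
v 2.53 -0.22 0.294
v 2.328 -0.531 0.849
v 2.484 -0.144 1.37
v 2.81 0.359 0.472
v 1.01 1 1.226
v 0.758 0.374 0.383
v 1.056 0.924 0.15
v 1.212 1.311 0.671
v 1.098 0.457 1.603
v 0.846 -0.17 0.76
v 1.287 -0.499 1.137
v 1.443 -0.112 1.658
v 0.73 0.421 1.048
v -2.77 -4.467 -0.878
v -1.961 -4.1 -0.116
v -2.951 -3.051 -1.369
v -2.142 -2.684 -0.608
v -1.758 -4.676 -1.852
v -0.949 -4.309 -1.091
v -1.939 -3.26 -2.344
v -1.13 -2.893 -1.582
v 2.982 -2.241 -3.741
v 3.728 -2.287 -4.435
v 3.838 -2.839 -2.779
v 3.79 -1.819 -4.198
v 3.635 -1.464 -3.84
v 3.305 -1.317 -3.454
v 2.889 -1.418 -3.146
v 2.497 -1.739 -2.997
v 2.235 -2.195 -3.047
v 2.174 -2.663 -3.283
v 2.328 -3.018 -3.642
v 2.658 -3.165 -4.027
v 3.075 -3.064 -4.336
v 3.466 -2.743 -4.485
v 0.998 0.922 2.999
v 0.904 1.378 4.007
v 0.426 1.522 2.675
v 0.332 1.977 3.682
v 1.668 1.463 2.818
v 1.574 1.918 3.825
v 1.096 2.062 2.493
v 1.002 2.518 3.501
v -4.305 -1.663 2.336
v -4.084 -1.952 1.872
v -3.173 -2.807 2.84
v -3.395 -2.517 3.304
v -3.846 -1.582 1.975
v -2.935 -2.437 2.943
v -3.877 -1.26 2.289
v -2.966 -2.114 3.257
v -4.159 -1.173 2.631
v -3.249 -2.028 3.599
v -4.527 -1.373 2.8
v -3.616 -2.228 3.768
v -4.765 -1.743 2.697
v -3.854 -2.598 3.665
v -4.734 -2.066 2.383
v -3.823 -2.92 3.351
v -4.451 -2.152 2.041
v -3.541 -3.007 3.009
f 1 38 17
f 38 12 41
f 17 41 6
f 38 41 17
f 1 17 13
f 17 6 18
f 13 18 2
f 17 18 13
f 1 13 22
f 13 2 23
f 22 23 8
f 13 23 22
f 1 22 34
f 22 8 37
f 34 37 11
f 22 37 34
f 1 34 38
f 34 11 42
f 38 42 12
f 34 42 38
f 2 18 29
f 18 6 32
f 29 32 10
f 18 32 29
f 6 41 19
f 41 12 40
f 19 40 5
f 41 40 19
f 12 42 39
f 42 11 35
f 39 35 3
f 42 35 39
f 11 37 36
f 37 8 24
f 36 24 7
f 37 24 36
f 8 23 28
f 23 2 25
f 28 25 9
f 23 25 28
f 4 30 16
f 30 10 31
f 16 31 5
f 30 31 16
f 4 16 14
f 16 5 15
f 14 15 3
f 16 15 14
f 4 14 21
f 14 3 20
f 21 20 7
f 14 20 21
f 4 21 26
f 21 7 27
f 26 27 9
f 21 27 26
f 4 26 30
f 26 9 33
f 30 33 10
f 26 33 30
f 5 31 19
f 31 10 32
f 19 32 6
f 31 32 19
f 3 15 39
f 15 5 40
f 39 40 12
f 15 40 39
f 7 20 36
f 20 3 35
f 36 35 11
f 20 35 36
f 9 27 28
f 27 7 24
f 28 24 8
f 27 24 28
f 10 33 29
f 33 9 25
f 29 25 2
f 33 25 29
f 44 46 43
f 47 44 43
f 43 46 45
f 45 47 43
f 44 50 46
f 48 44 47
f 48 50 44
f 46 50 45
f 49 47 45
f 45 50 49
f 49 48 47
f 50 48 49
f 52 51 54
f 52 54 53
f 54 51 55
f 54 55 53
f 55 51 56
f 55 56 53
f 56 51 57
f 56 57 53
f 57 51 58
f 57 58 53
f 58 51 59
f 58 59 53
f 59 51 60
f 59 60 53
f 60 51 61
f 60 61 53
f 61 51 62
f 61 62 53
f 62 51 63
f 62 63 53
f 63 51 64
f 63 64 53
f 64 51 52
f 64 52 53
f 66 68 65
f 69 66 65
f 65 68 67
f 67 69 65
f 66 72 68
f 70 66 69
f 70 72 66
f 68 72 67
f 71 69 67
f 67 72 71
f 71 70 69
f 72 70 71
f 74 73 77
f 74 77 75
f 75 77 78
f 75 78 76
f 77 73 79
f 77 79 78
f 78 79 80
f 78 80 76
f 79 73 81
f 79 81 80
f 80 81 82
f 80 82 76
f 81 73 83
f 81 83 82
f 82 83 84
f 82 84 76
f 83 73 85
f 83 85 84
f 84 85 86
f 84 86 76
f 85 73 87
f 85 87 86
f 86 87 88
f 86 88 76
f 87 73 89
f 87 89 88
f 88 89 90
f 88 90 76
f 89 73 74
f 89 74 90
f 90 74 75
f 90 75 76



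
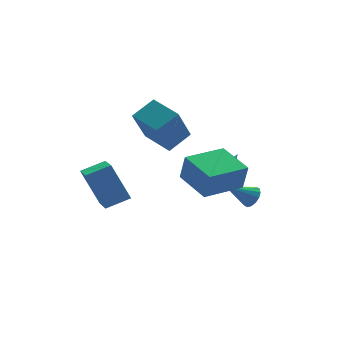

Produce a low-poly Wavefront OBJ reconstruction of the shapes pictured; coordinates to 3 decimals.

v -4.183 4.57 -2.287
v -4.528 3.077 -1.649
v -3.159 4.49 -1.921
v -3.505 2.997 -1.283
v -3.695 3.803 -3.817
v -4.041 2.31 -3.179
v -2.672 3.723 -3.451
v -3.017 2.23 -2.813
v 1.218 0.366 -2.762
v 1.43 0.068 -2.392
v 0.182 0.554 -2.018
v 1.514 0.317 -2.337
v 1.52 0.58 -2.396
v 1.444 0.785 -2.553
v 1.309 0.878 -2.766
v 1.149 0.834 -2.978
v 1.007 0.665 -3.132
v 0.923 0.415 -3.187
v 0.917 0.152 -3.128
v 0.992 -0.053 -2.971
v 1.128 -0.146 -2.758
v 1.288 -0.102 -2.546
v -1.339 -0.798 -1.455
v -1.223 -1.005 -0.299
v -1.629 0.755 -1.148
v -1.513 0.549 0.008
v 0.413 -0.449 -1.568
v 0.529 -0.655 -0.412
v 0.123 1.105 -1.261
v 0.239 0.898 -0.105
v -1.844 2.444 0.546
v -0.836 2.678 1.114
v -2.289 3.793 0.783
v -1.281 4.027 1.35
v -1.079 2.973 -1.03
v -0.071 3.207 -0.463
v -1.524 4.322 -0.794
v -0.516 4.556 -0.226
v 0.748 2.399 -3.087
v 1.109 1.994 -3.227
v 1.872 3.001 -1.933
v 1.172 2.238 -3.416
v 1.101 2.534 -3.501
v 0.918 2.786 -3.454
v 0.68 2.916 -3.291
v 0.465 2.881 -3.063
v 0.339 2.693 -2.843
v 0.344 2.412 -2.7
v 0.476 2.126 -2.68
v 0.695 1.927 -2.79
v 0.931 1.878 -2.993
f 2 4 1
f 5 2 1
f 1 4 3
f 3 5 1
f 2 8 4
f 6 2 5
f 6 8 2
f 4 8 3
f 7 5 3
f 3 8 7
f 7 6 5
f 8 6 7
f 10 9 12
f 10 12 11
f 12 9 13
f 12 13 11
f 13 9 14
f 13 14 11
f 14 9 15
f 14 15 11
f 15 9 16
f 15 16 11
f 16 9 17
f 16 17 11
f 17 9 18
f 17 18 11
f 18 9 19
f 18 19 11
f 19 9 20
f 19 20 11
f 20 9 21
f 20 21 11
f 21 9 22
f 21 22 11
f 22 9 10
f 22 10 11
f 24 26 23
f 27 24 23
f 23 26 25
f 25 27 23
f 24 30 26
f 28 24 27
f 28 30 24
f 26 30 25
f 29 27 25
f 25 30 29
f 29 28 27
f 30 28 29
f 32 34 31
f 35 32 31
f 31 34 33
f 33 35 31
f 32 38 34
f 36 32 35
f 36 38 32
f 34 38 33
f 37 35 33
f 33 38 37
f 37 36 35
f 38 36 37
f 40 39 42
f 40 42 41
f 42 39 43
f 42 43 41
f 43 39 44
f 43 44 41
f 44 39 45
f 44 45 41
f 45 39 46
f 45 46 41
f 46 39 47
f 46 47 41
f 47 39 48
f 47 48 41
f 48 39 49
f 48 49 41
f 49 39 50
f 49 50 41
f 50 39 51
f 50 51 41
f 51 39 40
f 51 40 41



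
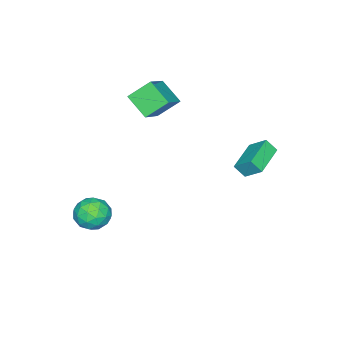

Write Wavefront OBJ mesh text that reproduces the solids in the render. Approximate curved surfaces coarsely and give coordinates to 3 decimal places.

v -4.913 -2.449 3.308
v -5.273 -3.869 4.301
v -3.098 -2.09 4.48
v -3.458 -3.511 5.472
v -4.022 -3.429 2.228
v -4.382 -4.85 3.22
v -2.207 -3.071 3.399
v -2.567 -4.491 4.392
v -4.251 2.458 1.951
v -4.22 3.527 2.839
v -4.439 3.063 1.229
v -4.408 4.132 2.118
v -2.172 2.688 1.602
v -2.141 3.757 2.491
v -2.36 3.293 0.881
v -2.329 4.362 1.769
v 2.021 -2.589 -1.967
v 2.842 -2.911 -2.716
v 1.898 -4.349 -1.344
v 2.719 -4.671 -2.093
v 2.989 -3.993 -1.196
v 3.064 -2.905 -1.581
v 1.676 -4.355 -2.479
v 1.751 -3.267 -2.864
v 2.628 -4.003 -3.032
v 3.44 -3.778 -2.239
v 1.3 -3.482 -1.821
v 2.112 -3.257 -1.028
v 2.442 -2.595 -2.396
v 2.298 -4.665 -1.664
v 2.456 -4.266 -1.137
v 2.939 -4.455 -1.577
v 2.573 -2.592 -1.729
v 3.055 -2.781 -2.169
v 3.142 -3.417 -1.276
v 1.685 -4.479 -1.891
v 2.167 -4.668 -2.331
v 1.801 -2.805 -2.483
v 2.284 -2.994 -2.923
v 1.598 -3.843 -2.784
v 2.799 -3.426 -3.022
v 2.727 -4.461 -2.656
v 2.114 -4.275 -2.883
v 2.158 -3.636 -3.109
v 3.276 -3.295 -2.556
v 3.204 -4.329 -2.19
v 3.362 -3.93 -1.663
v 3.407 -3.291 -1.889
v 3.151 -3.936 -2.742
v 1.536 -2.931 -1.87
v 1.464 -3.965 -1.504
v 1.333 -3.969 -2.171
v 1.378 -3.33 -2.397
v 2.013 -2.799 -1.404
v 1.941 -3.834 -1.038
v 2.582 -3.624 -0.951
v 2.626 -2.985 -1.177
v 1.589 -3.324 -1.318
f 2 4 1
f 5 2 1
f 1 4 3
f 3 5 1
f 2 8 4
f 6 2 5
f 6 8 2
f 4 8 3
f 7 5 3
f 3 8 7
f 7 6 5
f 8 6 7
f 10 12 9
f 13 10 9
f 9 12 11
f 11 13 9
f 10 16 12
f 14 10 13
f 14 16 10
f 12 16 11
f 15 13 11
f 11 16 15
f 15 14 13
f 16 14 15
f 17 54 33
f 54 28 57
f 33 57 22
f 54 57 33
f 17 33 29
f 33 22 34
f 29 34 18
f 33 34 29
f 17 29 38
f 29 18 39
f 38 39 24
f 29 39 38
f 17 38 50
f 38 24 53
f 50 53 27
f 38 53 50
f 17 50 54
f 50 27 58
f 54 58 28
f 50 58 54
f 18 34 45
f 34 22 48
f 45 48 26
f 34 48 45
f 22 57 35
f 57 28 56
f 35 56 21
f 57 56 35
f 28 58 55
f 58 27 51
f 55 51 19
f 58 51 55
f 27 53 52
f 53 24 40
f 52 40 23
f 53 40 52
f 24 39 44
f 39 18 41
f 44 41 25
f 39 41 44
f 20 46 32
f 46 26 47
f 32 47 21
f 46 47 32
f 20 32 30
f 32 21 31
f 30 31 19
f 32 31 30
f 20 30 37
f 30 19 36
f 37 36 23
f 30 36 37
f 20 37 42
f 37 23 43
f 42 43 25
f 37 43 42
f 20 42 46
f 42 25 49
f 46 49 26
f 42 49 46
f 21 47 35
f 47 26 48
f 35 48 22
f 47 48 35
f 19 31 55
f 31 21 56
f 55 56 28
f 31 56 55
f 23 36 52
f 36 19 51
f 52 51 27
f 36 51 52
f 25 43 44
f 43 23 40
f 44 40 24
f 43 40 44
f 26 49 45
f 49 25 41
f 45 41 18
f 49 41 45



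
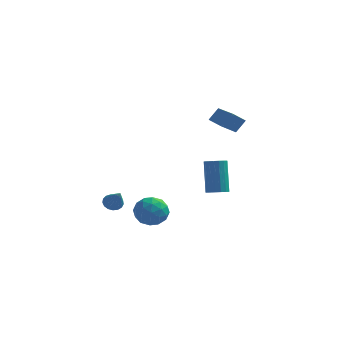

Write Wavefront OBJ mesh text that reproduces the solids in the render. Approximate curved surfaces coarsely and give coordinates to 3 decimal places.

v 2.661 2.76 3.162
v 3.039 3.169 3.83
v 1.471 4.518 2.761
v 1.85 4.926 3.429
v 3.23 3.034 2.671
v 3.609 3.442 3.339
v 2.041 4.791 2.27
v 2.419 5.2 2.938
v -1.865 4.304 -3.566
v -1.068 4.355 -4.112
v -1.432 2.885 -3.068
v -0.635 2.936 -3.614
v -0.729 3.509 -2.84
v -0.996 4.386 -3.148
v -1.504 2.854 -4.032
v -1.771 3.731 -4.34
v -0.845 3.459 -4.4
v -0.366 3.864 -3.664
v -2.134 3.376 -3.516
v -1.655 3.781 -2.78
v -1.504 4.454 -3.883
v -0.996 2.786 -3.297
v -1.051 3.122 -2.842
v -0.582 3.152 -3.163
v -1.462 4.472 -3.316
v -0.994 4.502 -3.637
v -0.794 4.005 -2.889
v -1.506 2.738 -3.543
v -1.038 2.768 -3.864
v -1.918 4.088 -4.017
v -1.449 4.118 -4.338
v -1.706 3.235 -4.291
v -0.905 3.958 -4.373
v -0.651 3.123 -4.08
v -1.161 3.075 -4.326
v -1.318 3.591 -4.507
v -0.623 4.195 -3.94
v -0.369 3.361 -3.647
v -0.424 3.698 -3.192
v -0.581 4.213 -3.373
v -0.492 3.669 -4.109
v -2.131 3.879 -3.533
v -1.877 3.045 -3.24
v -1.919 3.027 -3.807
v -2.076 3.542 -3.988
v -1.849 4.117 -3.1
v -1.595 3.282 -2.807
v -1.182 3.649 -2.673
v -1.339 4.165 -2.854
v -2.008 3.571 -3.071
v 2.216 3.485 -1.743
v 2.707 3.225 -1.545
v 2.395 3.994 0.241
v 1.904 4.255 0.043
v 2.796 3.476 -1.638
v 2.485 4.245 0.149
v 2.753 3.73 -1.755
v 2.441 4.499 0.032
v 2.586 3.927 -1.869
v 2.275 4.696 -0.082
v 2.335 4.024 -1.954
v 2.023 4.793 -0.167
v 2.056 3.997 -1.991
v 1.745 4.766 -0.205
v 1.814 3.853 -1.971
v 1.502 4.622 -0.185
v 1.664 3.624 -1.899
v 1.352 4.394 -0.113
v 1.64 3.365 -1.792
v 1.329 4.134 -0.005
v 1.749 3.132 -1.673
v 1.437 3.901 0.114
v 1.964 2.981 -1.57
v 1.652 3.75 0.216
v 2.237 2.945 -1.507
v 1.925 3.714 0.28
v 2.505 3.033 -1.498
v 2.193 3.802 0.288
v -3.058 2.985 -2.906
v -2.566 3.18 -3.053
v -2.402 2.155 -1.814
v -2.65 3.352 -2.872
v -2.828 3.439 -2.699
v -3.058 3.423 -2.573
v -3.289 3.306 -2.523
v -3.467 3.115 -2.561
v -3.551 2.895 -2.677
v -3.522 2.695 -2.847
v -3.387 2.562 -3.029
v -3.177 2.525 -3.183
v -2.94 2.594 -3.274
v -2.73 2.753 -3.28
v -2.595 2.964 -3.201
f 2 4 1
f 5 2 1
f 1 4 3
f 3 5 1
f 2 8 4
f 6 2 5
f 6 8 2
f 4 8 3
f 7 5 3
f 3 8 7
f 7 6 5
f 8 6 7
f 9 46 25
f 46 20 49
f 25 49 14
f 46 49 25
f 9 25 21
f 25 14 26
f 21 26 10
f 25 26 21
f 9 21 30
f 21 10 31
f 30 31 16
f 21 31 30
f 9 30 42
f 30 16 45
f 42 45 19
f 30 45 42
f 9 42 46
f 42 19 50
f 46 50 20
f 42 50 46
f 10 26 37
f 26 14 40
f 37 40 18
f 26 40 37
f 14 49 27
f 49 20 48
f 27 48 13
f 49 48 27
f 20 50 47
f 50 19 43
f 47 43 11
f 50 43 47
f 19 45 44
f 45 16 32
f 44 32 15
f 45 32 44
f 16 31 36
f 31 10 33
f 36 33 17
f 31 33 36
f 12 38 24
f 38 18 39
f 24 39 13
f 38 39 24
f 12 24 22
f 24 13 23
f 22 23 11
f 24 23 22
f 12 22 29
f 22 11 28
f 29 28 15
f 22 28 29
f 12 29 34
f 29 15 35
f 34 35 17
f 29 35 34
f 12 34 38
f 34 17 41
f 38 41 18
f 34 41 38
f 13 39 27
f 39 18 40
f 27 40 14
f 39 40 27
f 11 23 47
f 23 13 48
f 47 48 20
f 23 48 47
f 15 28 44
f 28 11 43
f 44 43 19
f 28 43 44
f 17 35 36
f 35 15 32
f 36 32 16
f 35 32 36
f 18 41 37
f 41 17 33
f 37 33 10
f 41 33 37
f 52 51 55
f 52 55 53
f 53 55 56
f 53 56 54
f 55 51 57
f 55 57 56
f 56 57 58
f 56 58 54
f 57 51 59
f 57 59 58
f 58 59 60
f 58 60 54
f 59 51 61
f 59 61 60
f 60 61 62
f 60 62 54
f 61 51 63
f 61 63 62
f 62 63 64
f 62 64 54
f 63 51 65
f 63 65 64
f 64 65 66
f 64 66 54
f 65 51 67
f 65 67 66
f 66 67 68
f 66 68 54
f 67 51 69
f 67 69 68
f 68 69 70
f 68 70 54
f 69 51 71
f 69 71 70
f 70 71 72
f 70 72 54
f 71 51 73
f 71 73 72
f 72 73 74
f 72 74 54
f 73 51 75
f 73 75 74
f 74 75 76
f 74 76 54
f 75 51 77
f 75 77 76
f 76 77 78
f 76 78 54
f 77 51 52
f 77 52 78
f 78 52 53
f 78 53 54
f 80 79 82
f 80 82 81
f 82 79 83
f 82 83 81
f 83 79 84
f 83 84 81
f 84 79 85
f 84 85 81
f 85 79 86
f 85 86 81
f 86 79 87
f 86 87 81
f 87 79 88
f 87 88 81
f 88 79 89
f 88 89 81
f 89 79 90
f 89 90 81
f 90 79 91
f 90 91 81
f 91 79 92
f 91 92 81
f 92 79 93
f 92 93 81
f 93 79 80
f 93 80 81



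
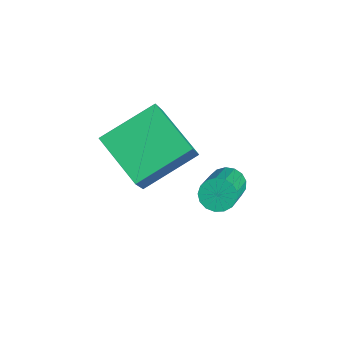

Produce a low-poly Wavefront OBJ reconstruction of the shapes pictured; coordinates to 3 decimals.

v 2.851 -0.225 -1.074
v 3.219 -0.19 -1.454
v 4.377 -0.98 -0.406
v 4.009 -1.015 -0.026
v 3.247 0.025 -1.322
v 4.404 -0.765 -0.274
v 3.184 0.183 -1.134
v 4.342 -0.607 -0.086
v 3.045 0.248 -0.932
v 4.202 -0.543 0.116
v 2.862 0.204 -0.762
v 4.019 -0.587 0.286
v 2.676 0.062 -0.664
v 3.833 -0.729 0.384
v 2.53 -0.146 -0.66
v 3.687 -0.936 0.388
v 2.458 -0.372 -0.751
v 3.615 -1.162 0.298
v 2.476 -0.564 -0.915
v 3.633 -1.354 0.133
v 2.58 -0.678 -1.116
v 3.737 -1.469 -0.068
v 2.746 -0.689 -1.308
v 3.903 -1.479 -0.26
v 2.937 -0.593 -1.446
v 4.094 -1.383 -0.398
v 3.107 -0.413 -1.498
v 4.264 -1.203 -0.45
v -0.01 -2.648 -1.118
v -0.148 -0.925 -0.327
v 1.571 -2.187 -1.845
v 1.433 -0.465 -1.055
v 0.647 -3.115 0.015
v 0.509 -1.393 0.805
v 2.228 -2.655 -0.713
v 2.09 -0.932 0.078
f 2 1 5
f 2 5 3
f 3 5 6
f 3 6 4
f 5 1 7
f 5 7 6
f 6 7 8
f 6 8 4
f 7 1 9
f 7 9 8
f 8 9 10
f 8 10 4
f 9 1 11
f 9 11 10
f 10 11 12
f 10 12 4
f 11 1 13
f 11 13 12
f 12 13 14
f 12 14 4
f 13 1 15
f 13 15 14
f 14 15 16
f 14 16 4
f 15 1 17
f 15 17 16
f 16 17 18
f 16 18 4
f 17 1 19
f 17 19 18
f 18 19 20
f 18 20 4
f 19 1 21
f 19 21 20
f 20 21 22
f 20 22 4
f 21 1 23
f 21 23 22
f 22 23 24
f 22 24 4
f 23 1 25
f 23 25 24
f 24 25 26
f 24 26 4
f 25 1 27
f 25 27 26
f 26 27 28
f 26 28 4
f 27 1 2
f 27 2 28
f 28 2 3
f 28 3 4
f 30 32 29
f 33 30 29
f 29 32 31
f 31 33 29
f 30 36 32
f 34 30 33
f 34 36 30
f 32 36 31
f 35 33 31
f 31 36 35
f 35 34 33
f 36 34 35



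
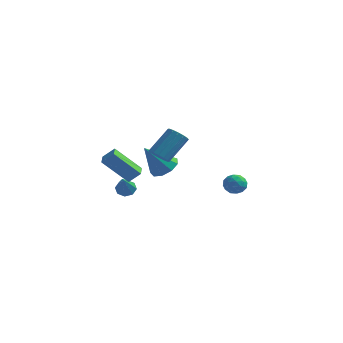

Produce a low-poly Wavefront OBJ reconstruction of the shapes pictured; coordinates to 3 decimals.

v 0.84 2.468 0.196
v 1.259 2.98 0.494
v 1.701 2.2 -0.554
v 2.12 2.712 -0.256
v 1.956 2.113 0.12
v 1.423 2.279 0.584
v 1.537 2.901 -0.644
v 1.004 3.067 -0.18
v 1.689 3.247 -0.025
v 1.949 2.761 0.447
v 1.011 2.419 -0.507
v 1.271 1.933 -0.035
v 0.973 2.748 0.411
v 1.987 2.432 -0.471
v 1.89 2.08 -0.25
v 2.136 2.381 -0.075
v 1.07 2.336 0.464
v 1.317 2.637 0.639
v 1.727 2.127 0.419
v 1.643 2.543 -0.699
v 1.89 2.844 -0.524
v 0.824 2.799 0.015
v 1.07 3.1 0.19
v 1.233 3.053 -0.479
v 1.473 3.206 0.281
v 1.979 3.048 -0.16
v 1.636 3.159 -0.388
v 1.323 3.257 -0.115
v 1.625 2.92 0.558
v 2.132 2.762 0.117
v 2.035 2.41 0.338
v 1.722 2.508 0.611
v 1.878 3.077 0.253
v 0.828 2.418 -0.177
v 1.335 2.26 -0.618
v 1.238 2.672 -0.671
v 0.925 2.77 -0.398
v 0.981 2.132 0.1
v 1.487 1.974 -0.341
v 1.637 1.923 0.055
v 1.324 2.021 0.328
v 1.082 2.103 -0.313
v -3.213 -1.504 0.472
v -2.89 -1.111 0.771
v -2.707 -2.976 1.868
v -3.319 -1.124 0.911
v -3.686 -1.361 0.795
v -3.775 -1.681 0.489
v -3.535 -1.898 0.174
v -3.107 -1.884 0.033
v -2.74 -1.648 0.15
v -2.65 -1.327 0.455
v -3.493 4.134 -0.187
v -2.76 3.534 -0.124
v -4.347 3.266 1.487
v -2.636 4.072 0.218
v -2.913 4.639 0.371
v -3.462 4.97 0.263
v -4.025 4.91 -0.056
v -4.339 4.487 -0.436
v -4.258 3.898 -0.699
v -3.818 3.42 -0.723
v -3.226 3.276 -0.496
v -2.077 -3.522 1.983
v -3.348 -4.134 3.444
v -2.388 -2.754 2.034
v -3.659 -3.366 3.494
v -1.461 -3.314 2.606
v -2.732 -3.926 4.066
v -1.772 -2.546 2.656
v -3.043 -3.158 4.117
v -2.16 0.48 2.291
v -1.768 0.793 1.833
v -1.127 1.974 3.191
v -1.52 1.66 3.649
v -2.073 0.968 1.826
v -1.433 2.148 3.184
v -2.402 1.012 1.943
v -1.762 2.192 3.301
v -2.667 0.913 2.154
v -2.026 2.093 3.512
v -2.795 0.698 2.401
v -2.154 1.878 3.759
v -2.754 0.425 2.619
v -2.113 1.605 3.977
v -2.553 0.166 2.749
v -1.912 1.347 4.107
v -2.247 -0.008 2.756
v -1.607 1.172 4.114
v -1.918 -0.052 2.639
v -1.278 1.128 3.997
v -1.654 0.047 2.428
v -1.013 1.227 3.786
v -1.526 0.262 2.181
v -0.885 1.442 3.539
v -1.567 0.535 1.963
v -0.926 1.715 3.321
f 1 38 17
f 38 12 41
f 17 41 6
f 38 41 17
f 1 17 13
f 17 6 18
f 13 18 2
f 17 18 13
f 1 13 22
f 13 2 23
f 22 23 8
f 13 23 22
f 1 22 34
f 22 8 37
f 34 37 11
f 22 37 34
f 1 34 38
f 34 11 42
f 38 42 12
f 34 42 38
f 2 18 29
f 18 6 32
f 29 32 10
f 18 32 29
f 6 41 19
f 41 12 40
f 19 40 5
f 41 40 19
f 12 42 39
f 42 11 35
f 39 35 3
f 42 35 39
f 11 37 36
f 37 8 24
f 36 24 7
f 37 24 36
f 8 23 28
f 23 2 25
f 28 25 9
f 23 25 28
f 4 30 16
f 30 10 31
f 16 31 5
f 30 31 16
f 4 16 14
f 16 5 15
f 14 15 3
f 16 15 14
f 4 14 21
f 14 3 20
f 21 20 7
f 14 20 21
f 4 21 26
f 21 7 27
f 26 27 9
f 21 27 26
f 4 26 30
f 26 9 33
f 30 33 10
f 26 33 30
f 5 31 19
f 31 10 32
f 19 32 6
f 31 32 19
f 3 15 39
f 15 5 40
f 39 40 12
f 15 40 39
f 7 20 36
f 20 3 35
f 36 35 11
f 20 35 36
f 9 27 28
f 27 7 24
f 28 24 8
f 27 24 28
f 10 33 29
f 33 9 25
f 29 25 2
f 33 25 29
f 44 43 46
f 44 46 45
f 46 43 47
f 46 47 45
f 47 43 48
f 47 48 45
f 48 43 49
f 48 49 45
f 49 43 50
f 49 50 45
f 50 43 51
f 50 51 45
f 51 43 52
f 51 52 45
f 52 43 44
f 52 44 45
f 54 53 56
f 54 56 55
f 56 53 57
f 56 57 55
f 57 53 58
f 57 58 55
f 58 53 59
f 58 59 55
f 59 53 60
f 59 60 55
f 60 53 61
f 60 61 55
f 61 53 62
f 61 62 55
f 62 53 63
f 62 63 55
f 63 53 54
f 63 54 55
f 65 67 64
f 68 65 64
f 64 67 66
f 66 68 64
f 65 71 67
f 69 65 68
f 69 71 65
f 67 71 66
f 70 68 66
f 66 71 70
f 70 69 68
f 71 69 70
f 73 72 76
f 73 76 74
f 74 76 77
f 74 77 75
f 76 72 78
f 76 78 77
f 77 78 79
f 77 79 75
f 78 72 80
f 78 80 79
f 79 80 81
f 79 81 75
f 80 72 82
f 80 82 81
f 81 82 83
f 81 83 75
f 82 72 84
f 82 84 83
f 83 84 85
f 83 85 75
f 84 72 86
f 84 86 85
f 85 86 87
f 85 87 75
f 86 72 88
f 86 88 87
f 87 88 89
f 87 89 75
f 88 72 90
f 88 90 89
f 89 90 91
f 89 91 75
f 90 72 92
f 90 92 91
f 91 92 93
f 91 93 75
f 92 72 94
f 92 94 93
f 93 94 95
f 93 95 75
f 94 72 96
f 94 96 95
f 95 96 97
f 95 97 75
f 96 72 73
f 96 73 97
f 97 73 74
f 97 74 75

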